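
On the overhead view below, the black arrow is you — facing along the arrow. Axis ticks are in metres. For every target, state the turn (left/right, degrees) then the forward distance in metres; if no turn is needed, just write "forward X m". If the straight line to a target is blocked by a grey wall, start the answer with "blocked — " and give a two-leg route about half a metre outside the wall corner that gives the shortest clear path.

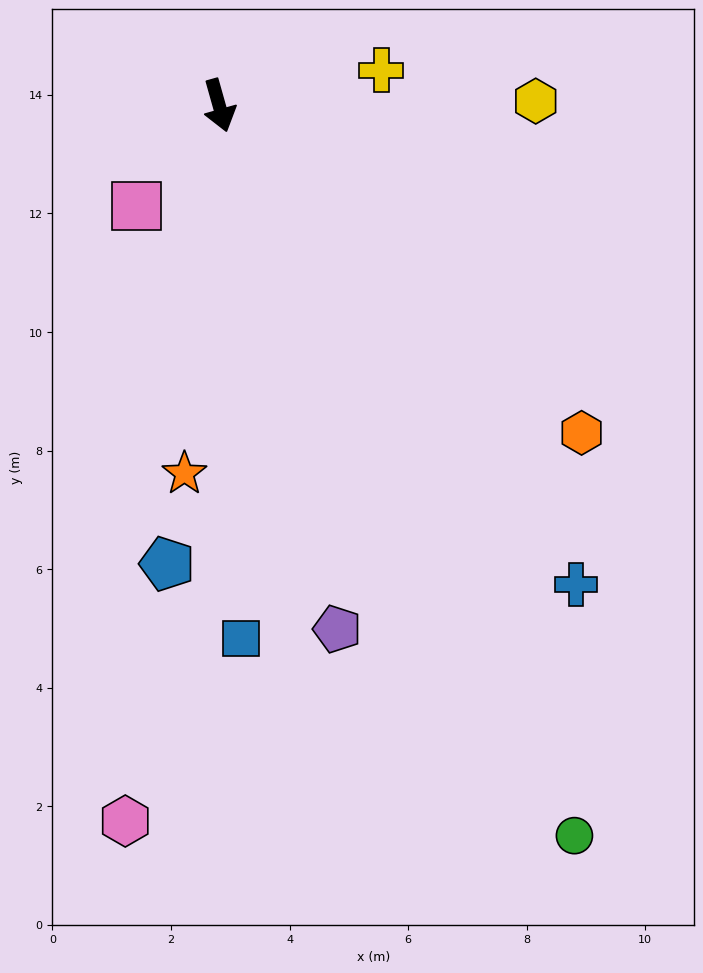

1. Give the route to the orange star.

turn right 21°, forward 6.2 m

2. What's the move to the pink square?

turn right 55°, forward 2.2 m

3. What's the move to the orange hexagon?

turn left 32°, forward 8.2 m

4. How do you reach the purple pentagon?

turn right 3°, forward 9.1 m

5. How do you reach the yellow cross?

turn left 87°, forward 2.8 m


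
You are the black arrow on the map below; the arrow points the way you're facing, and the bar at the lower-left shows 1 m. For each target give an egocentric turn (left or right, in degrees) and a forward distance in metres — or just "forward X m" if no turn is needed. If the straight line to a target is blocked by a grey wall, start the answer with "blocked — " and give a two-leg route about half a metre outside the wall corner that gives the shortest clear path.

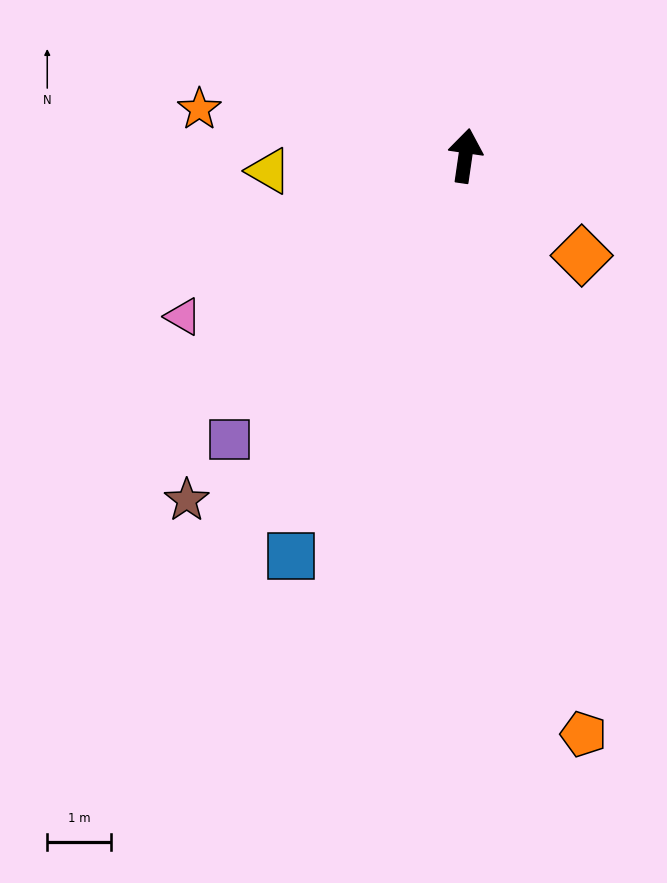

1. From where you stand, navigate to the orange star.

turn left 88°, forward 4.3 m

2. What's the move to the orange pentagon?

turn right 160°, forward 9.3 m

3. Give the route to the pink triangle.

turn left 128°, forward 5.1 m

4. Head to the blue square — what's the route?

turn left 165°, forward 6.9 m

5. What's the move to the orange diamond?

turn right 122°, forward 2.4 m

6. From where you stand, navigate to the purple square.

turn left 149°, forward 5.8 m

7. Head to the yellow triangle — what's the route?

turn left 103°, forward 3.1 m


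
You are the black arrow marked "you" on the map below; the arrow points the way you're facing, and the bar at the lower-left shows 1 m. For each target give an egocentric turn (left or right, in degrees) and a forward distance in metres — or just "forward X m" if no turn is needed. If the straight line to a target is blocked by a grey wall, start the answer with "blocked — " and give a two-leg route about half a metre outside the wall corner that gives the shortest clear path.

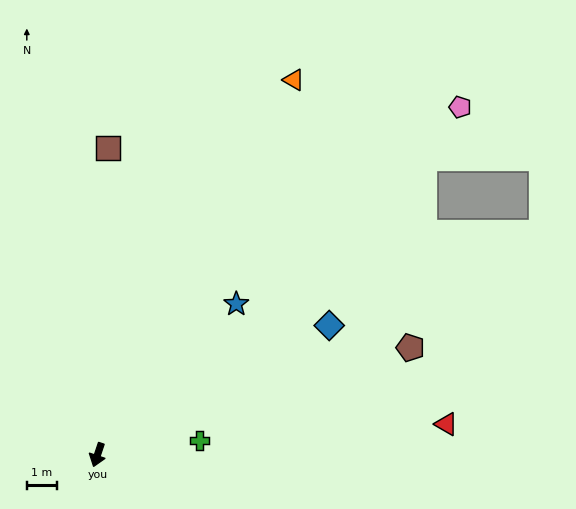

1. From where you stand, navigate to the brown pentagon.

turn left 127°, forward 11.0 m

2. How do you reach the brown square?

turn right 163°, forward 10.2 m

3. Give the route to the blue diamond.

turn left 138°, forward 8.9 m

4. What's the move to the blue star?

turn left 156°, forward 6.8 m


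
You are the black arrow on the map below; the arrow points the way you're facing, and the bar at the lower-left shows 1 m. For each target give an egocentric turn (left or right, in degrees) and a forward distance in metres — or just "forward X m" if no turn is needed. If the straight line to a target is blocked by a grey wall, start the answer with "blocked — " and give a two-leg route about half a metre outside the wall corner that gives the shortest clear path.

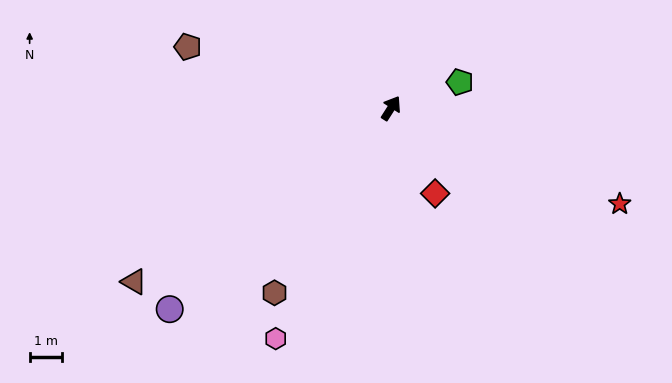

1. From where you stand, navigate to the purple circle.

turn left 165°, forward 9.1 m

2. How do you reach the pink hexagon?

turn right 174°, forward 7.9 m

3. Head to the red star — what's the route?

turn right 80°, forward 7.6 m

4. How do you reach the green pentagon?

turn right 37°, forward 2.2 m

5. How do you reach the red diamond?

turn right 120°, forward 2.9 m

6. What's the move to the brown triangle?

turn left 157°, forward 9.5 m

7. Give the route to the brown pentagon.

turn left 106°, forward 6.5 m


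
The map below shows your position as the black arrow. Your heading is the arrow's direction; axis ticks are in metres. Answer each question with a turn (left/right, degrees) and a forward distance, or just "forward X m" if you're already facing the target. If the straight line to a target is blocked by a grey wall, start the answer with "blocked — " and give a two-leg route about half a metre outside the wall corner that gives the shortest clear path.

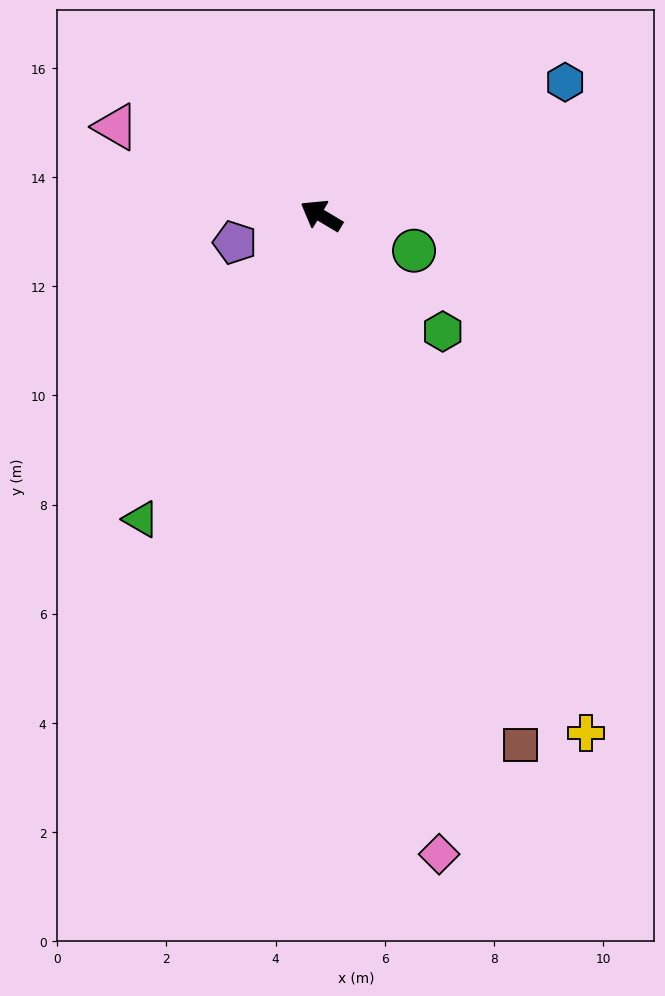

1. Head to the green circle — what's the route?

turn right 170°, forward 1.8 m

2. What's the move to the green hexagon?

turn left 167°, forward 3.1 m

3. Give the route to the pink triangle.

turn left 8°, forward 4.1 m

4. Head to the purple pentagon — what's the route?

turn left 48°, forward 1.7 m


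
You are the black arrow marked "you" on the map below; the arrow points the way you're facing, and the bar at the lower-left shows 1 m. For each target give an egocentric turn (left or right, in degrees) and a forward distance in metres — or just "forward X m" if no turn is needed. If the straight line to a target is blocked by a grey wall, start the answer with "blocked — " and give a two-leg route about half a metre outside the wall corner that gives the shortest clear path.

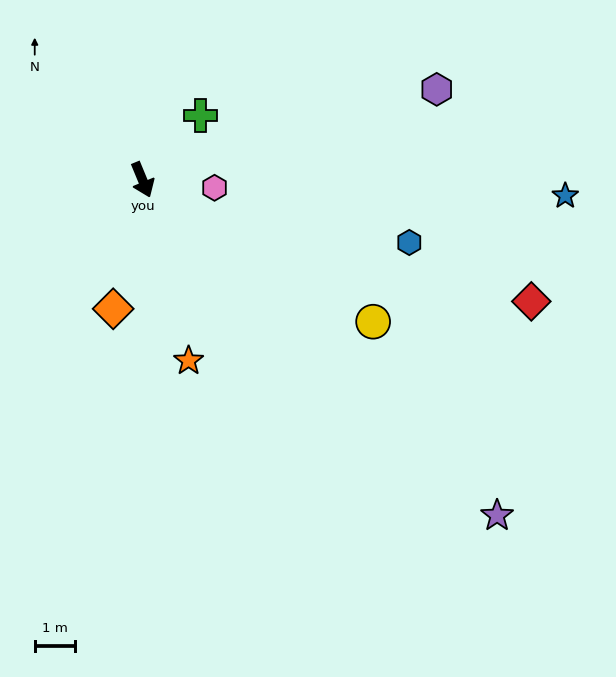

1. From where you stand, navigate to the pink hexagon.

turn left 61°, forward 1.8 m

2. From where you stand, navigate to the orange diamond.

turn right 35°, forward 3.3 m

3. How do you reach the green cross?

turn left 115°, forward 2.2 m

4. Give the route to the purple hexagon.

turn left 85°, forward 7.7 m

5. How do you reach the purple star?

turn left 24°, forward 12.2 m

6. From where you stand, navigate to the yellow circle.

turn left 36°, forward 6.8 m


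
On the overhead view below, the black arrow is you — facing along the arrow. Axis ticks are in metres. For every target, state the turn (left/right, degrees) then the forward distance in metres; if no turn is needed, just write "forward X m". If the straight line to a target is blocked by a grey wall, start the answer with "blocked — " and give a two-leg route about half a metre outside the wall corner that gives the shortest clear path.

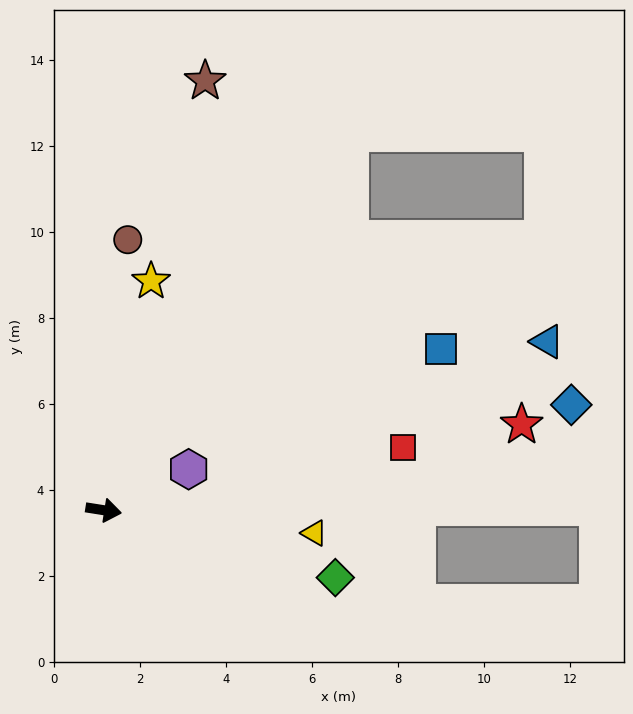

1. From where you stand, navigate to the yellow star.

turn left 87°, forward 5.4 m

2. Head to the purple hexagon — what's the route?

turn left 35°, forward 2.2 m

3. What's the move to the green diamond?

turn right 7°, forward 5.6 m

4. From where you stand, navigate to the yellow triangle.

turn left 3°, forward 4.9 m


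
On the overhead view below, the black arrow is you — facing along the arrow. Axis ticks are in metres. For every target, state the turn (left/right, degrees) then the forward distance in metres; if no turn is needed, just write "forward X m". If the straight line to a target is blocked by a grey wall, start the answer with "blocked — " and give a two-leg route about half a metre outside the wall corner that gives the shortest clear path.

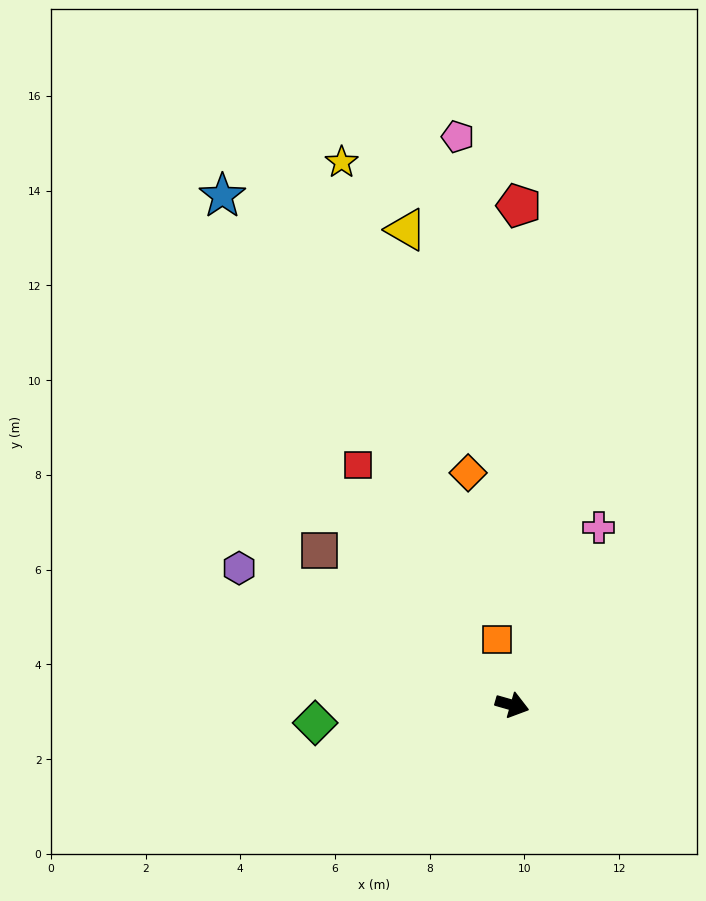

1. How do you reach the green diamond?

turn right 159°, forward 4.2 m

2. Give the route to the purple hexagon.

turn left 169°, forward 6.4 m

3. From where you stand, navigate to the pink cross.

turn left 80°, forward 4.2 m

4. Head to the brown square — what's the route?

turn left 157°, forward 5.2 m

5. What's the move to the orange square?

turn left 119°, forward 1.4 m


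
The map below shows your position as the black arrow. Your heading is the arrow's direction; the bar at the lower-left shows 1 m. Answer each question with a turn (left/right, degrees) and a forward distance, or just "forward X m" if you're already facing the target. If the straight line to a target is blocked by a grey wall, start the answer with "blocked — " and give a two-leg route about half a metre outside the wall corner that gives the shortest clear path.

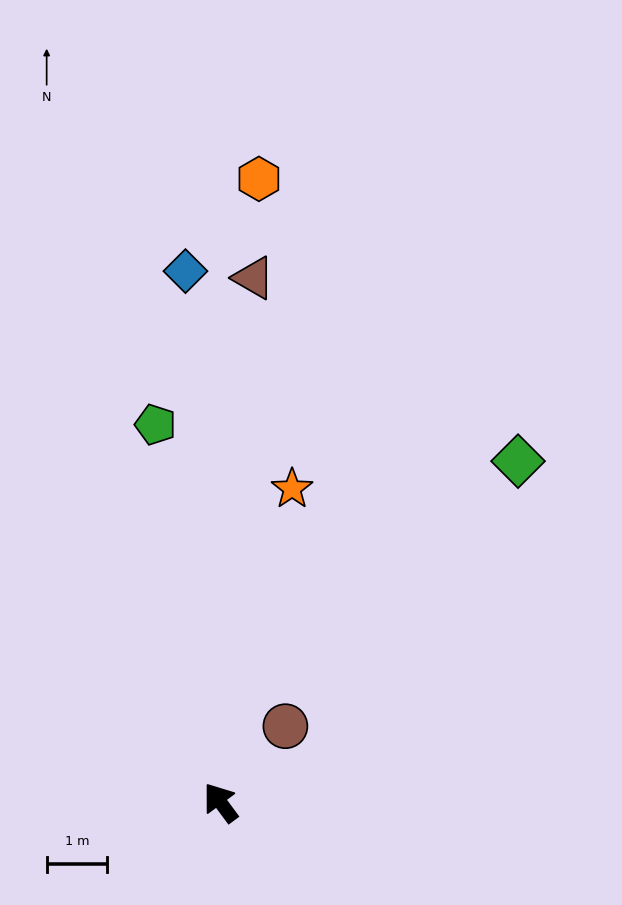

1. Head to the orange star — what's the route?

turn right 49°, forward 5.3 m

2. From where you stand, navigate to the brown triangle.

turn right 40°, forward 8.6 m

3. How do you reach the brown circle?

turn right 77°, forward 1.6 m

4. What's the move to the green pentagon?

turn right 27°, forward 6.3 m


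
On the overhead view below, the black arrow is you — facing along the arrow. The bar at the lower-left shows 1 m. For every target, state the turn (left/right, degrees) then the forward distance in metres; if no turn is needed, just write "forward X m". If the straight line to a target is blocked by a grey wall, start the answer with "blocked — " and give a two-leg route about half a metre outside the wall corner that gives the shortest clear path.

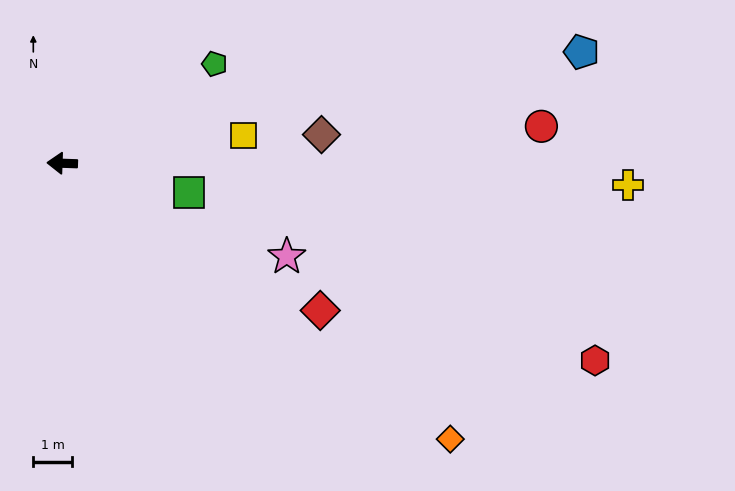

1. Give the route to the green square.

turn left 169°, forward 3.3 m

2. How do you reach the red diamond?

turn left 152°, forward 7.6 m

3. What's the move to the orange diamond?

turn left 147°, forward 12.2 m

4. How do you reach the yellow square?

turn right 169°, forward 4.7 m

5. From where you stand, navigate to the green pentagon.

turn right 145°, forward 4.7 m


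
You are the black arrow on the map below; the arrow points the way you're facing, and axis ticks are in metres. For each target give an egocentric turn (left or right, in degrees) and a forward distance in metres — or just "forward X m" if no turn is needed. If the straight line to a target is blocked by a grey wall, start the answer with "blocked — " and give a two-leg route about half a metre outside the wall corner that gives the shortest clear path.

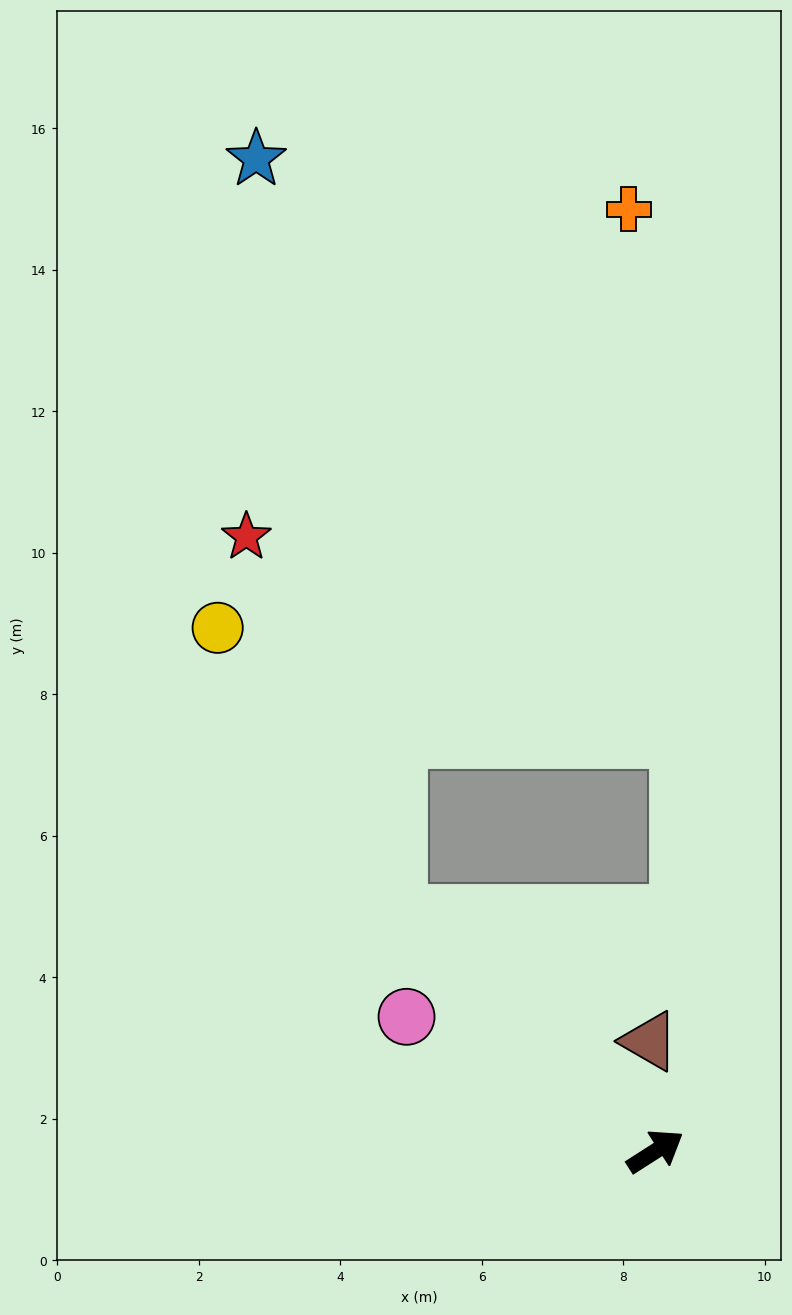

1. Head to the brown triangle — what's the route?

turn left 60°, forward 1.6 m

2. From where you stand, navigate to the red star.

blocked — turn left 105°, forward 5.0 m, then turn right 26°, forward 5.8 m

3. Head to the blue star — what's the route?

blocked — turn left 105°, forward 5.0 m, then turn right 37°, forward 10.9 m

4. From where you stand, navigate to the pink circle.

turn left 119°, forward 4.0 m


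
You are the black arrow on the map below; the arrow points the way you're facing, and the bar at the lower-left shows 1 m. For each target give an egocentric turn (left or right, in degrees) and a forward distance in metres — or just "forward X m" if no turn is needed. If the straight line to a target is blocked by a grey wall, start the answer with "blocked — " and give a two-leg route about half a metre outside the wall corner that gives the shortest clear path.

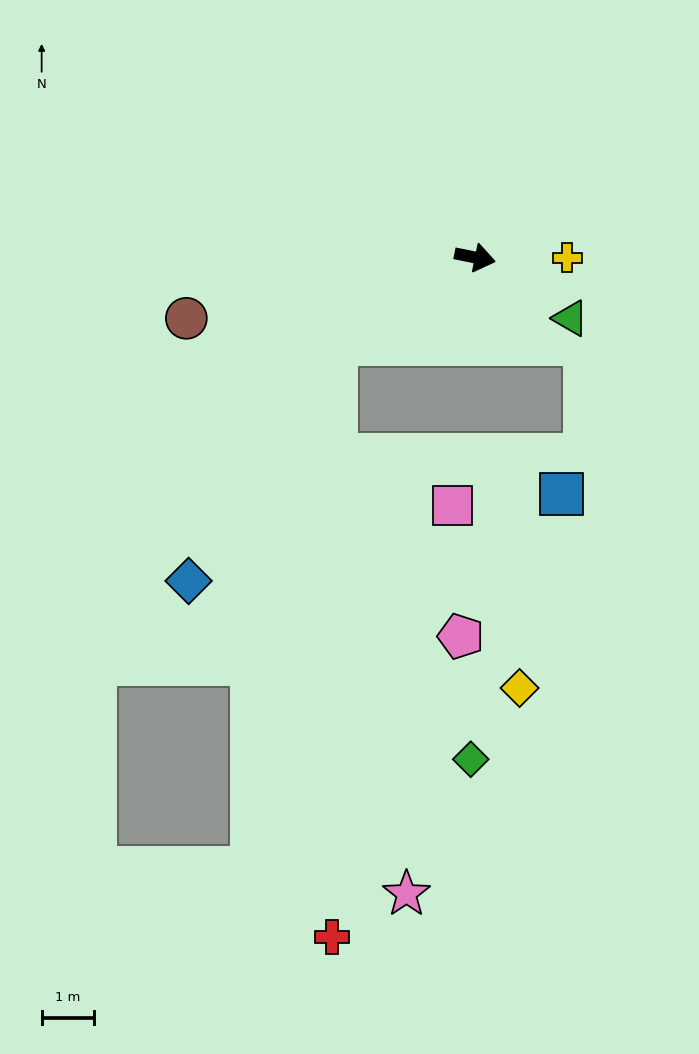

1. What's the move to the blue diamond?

blocked — turn right 137°, forward 3.2 m, then turn left 27°, forward 5.4 m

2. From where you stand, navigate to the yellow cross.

turn left 11°, forward 1.8 m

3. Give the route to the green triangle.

turn right 21°, forward 2.2 m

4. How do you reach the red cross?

blocked — turn right 137°, forward 3.2 m, then turn left 58°, forward 11.4 m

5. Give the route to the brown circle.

turn right 157°, forward 5.7 m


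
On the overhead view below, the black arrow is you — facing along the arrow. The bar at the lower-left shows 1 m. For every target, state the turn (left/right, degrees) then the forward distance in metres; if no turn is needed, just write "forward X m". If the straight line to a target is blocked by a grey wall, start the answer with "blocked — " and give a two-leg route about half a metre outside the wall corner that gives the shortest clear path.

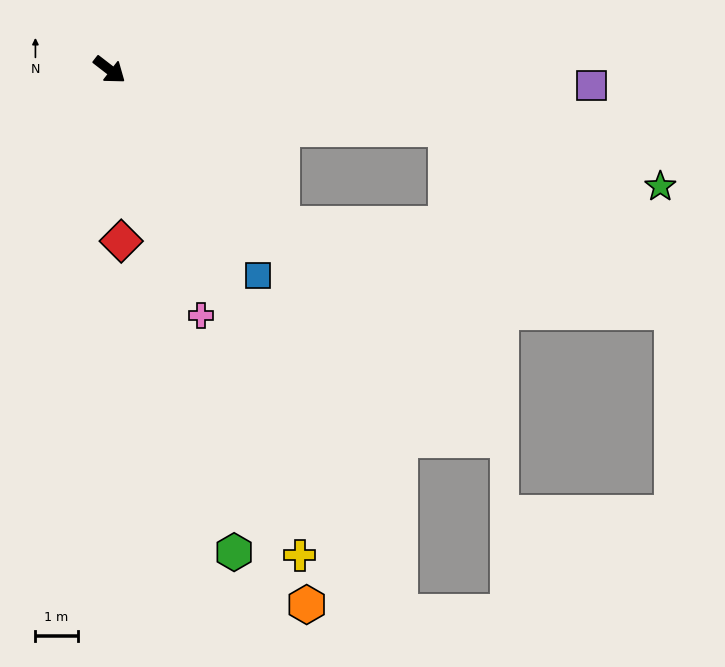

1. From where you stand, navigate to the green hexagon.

turn right 38°, forward 11.8 m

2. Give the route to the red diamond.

turn right 48°, forward 4.1 m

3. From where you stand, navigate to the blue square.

turn right 17°, forward 6.0 m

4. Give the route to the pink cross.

turn right 32°, forward 6.2 m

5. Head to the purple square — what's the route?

turn left 36°, forward 11.4 m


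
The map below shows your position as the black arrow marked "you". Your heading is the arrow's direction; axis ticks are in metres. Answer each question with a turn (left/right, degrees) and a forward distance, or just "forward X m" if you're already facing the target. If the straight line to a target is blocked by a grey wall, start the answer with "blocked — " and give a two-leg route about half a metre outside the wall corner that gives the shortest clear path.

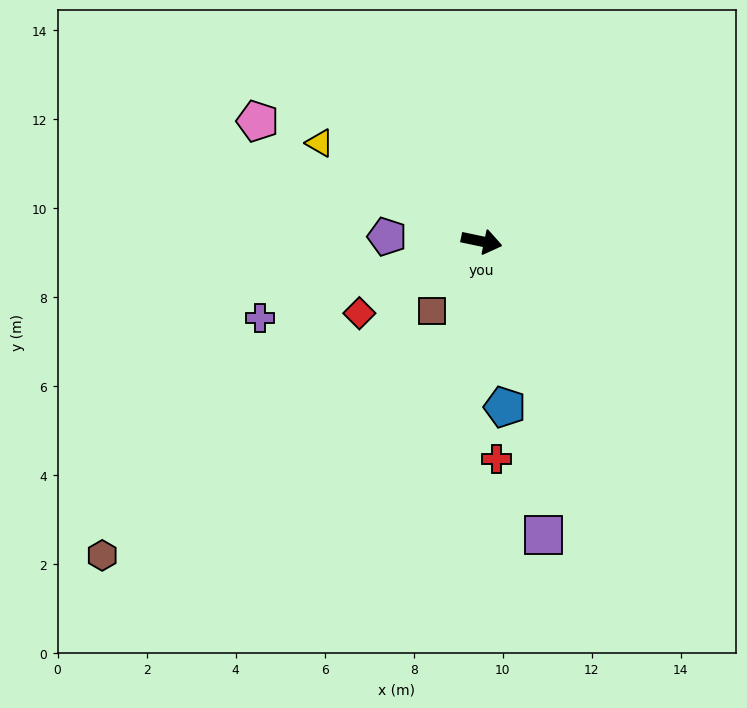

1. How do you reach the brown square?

turn right 114°, forward 1.9 m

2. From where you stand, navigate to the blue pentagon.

turn right 70°, forward 3.8 m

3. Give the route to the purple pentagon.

turn right 171°, forward 2.1 m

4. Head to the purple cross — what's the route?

turn right 149°, forward 5.3 m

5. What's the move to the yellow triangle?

turn left 161°, forward 4.3 m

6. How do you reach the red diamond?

turn right 138°, forward 3.2 m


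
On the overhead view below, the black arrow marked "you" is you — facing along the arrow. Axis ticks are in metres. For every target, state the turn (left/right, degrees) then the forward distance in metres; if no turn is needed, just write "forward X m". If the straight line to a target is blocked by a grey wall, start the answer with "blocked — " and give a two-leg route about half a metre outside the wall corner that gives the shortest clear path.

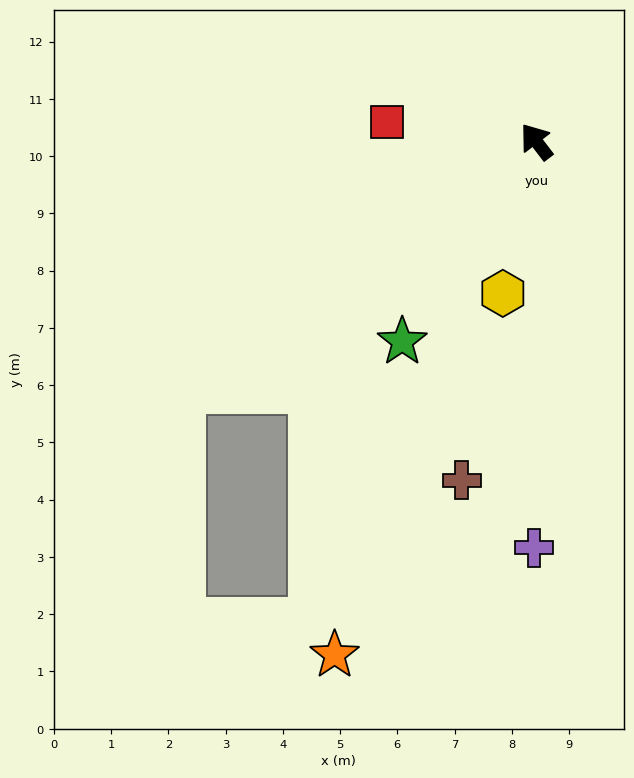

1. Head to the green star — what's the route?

turn left 109°, forward 4.2 m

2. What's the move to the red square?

turn left 45°, forward 2.6 m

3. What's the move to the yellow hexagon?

turn left 130°, forward 2.7 m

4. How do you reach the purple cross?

turn left 142°, forward 7.1 m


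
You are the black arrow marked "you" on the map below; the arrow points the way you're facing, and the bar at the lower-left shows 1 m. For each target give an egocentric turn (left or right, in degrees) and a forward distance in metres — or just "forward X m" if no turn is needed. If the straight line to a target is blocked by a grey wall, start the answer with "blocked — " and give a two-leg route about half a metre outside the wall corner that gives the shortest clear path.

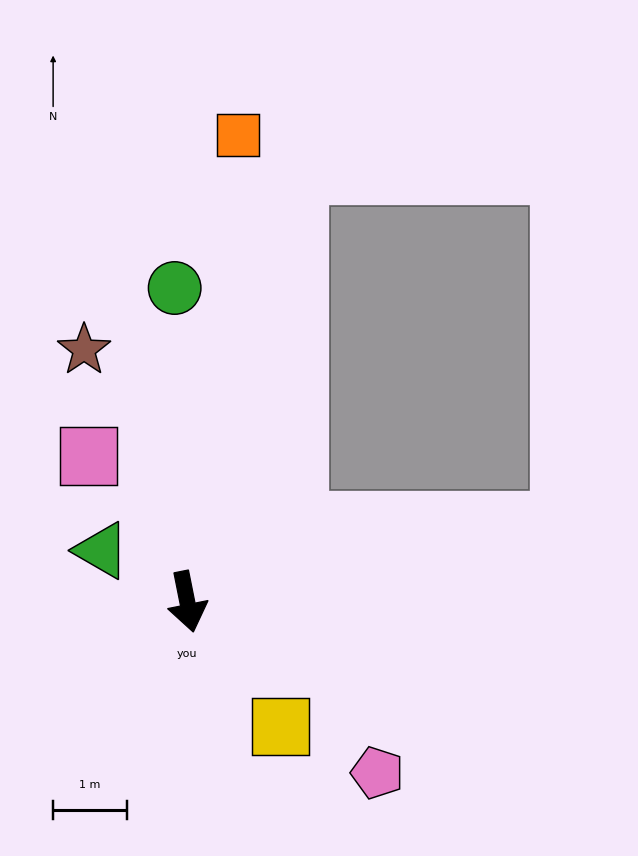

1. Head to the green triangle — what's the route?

turn right 132°, forward 1.4 m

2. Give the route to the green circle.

turn left 171°, forward 4.3 m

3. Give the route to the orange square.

turn left 163°, forward 6.4 m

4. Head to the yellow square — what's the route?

turn left 25°, forward 2.1 m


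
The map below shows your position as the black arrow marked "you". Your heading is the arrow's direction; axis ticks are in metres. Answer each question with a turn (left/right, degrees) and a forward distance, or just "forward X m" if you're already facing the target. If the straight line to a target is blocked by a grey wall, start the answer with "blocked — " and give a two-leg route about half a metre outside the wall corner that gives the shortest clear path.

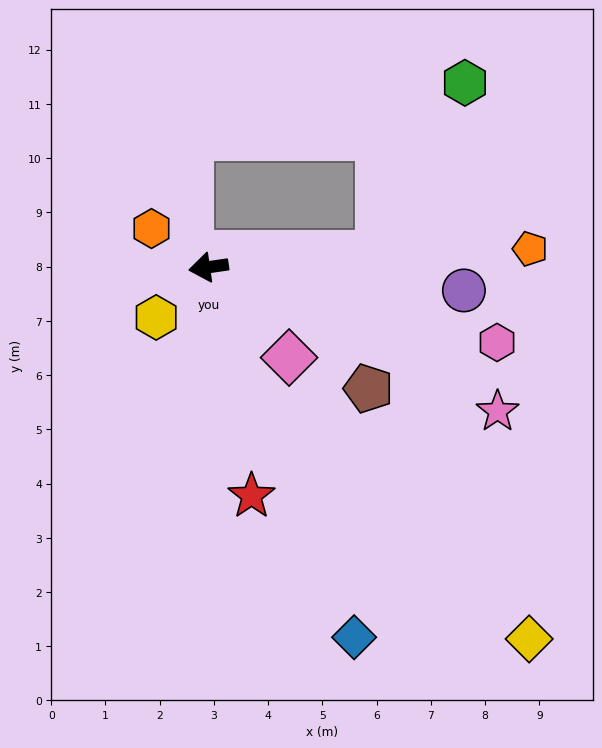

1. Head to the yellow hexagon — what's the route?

turn left 36°, forward 1.3 m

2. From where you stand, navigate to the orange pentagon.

turn left 175°, forward 5.9 m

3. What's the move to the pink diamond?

turn left 123°, forward 2.2 m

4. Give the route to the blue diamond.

turn left 103°, forward 7.3 m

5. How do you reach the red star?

turn left 92°, forward 4.3 m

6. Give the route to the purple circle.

turn left 167°, forward 4.7 m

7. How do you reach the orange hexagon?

turn right 42°, forward 1.3 m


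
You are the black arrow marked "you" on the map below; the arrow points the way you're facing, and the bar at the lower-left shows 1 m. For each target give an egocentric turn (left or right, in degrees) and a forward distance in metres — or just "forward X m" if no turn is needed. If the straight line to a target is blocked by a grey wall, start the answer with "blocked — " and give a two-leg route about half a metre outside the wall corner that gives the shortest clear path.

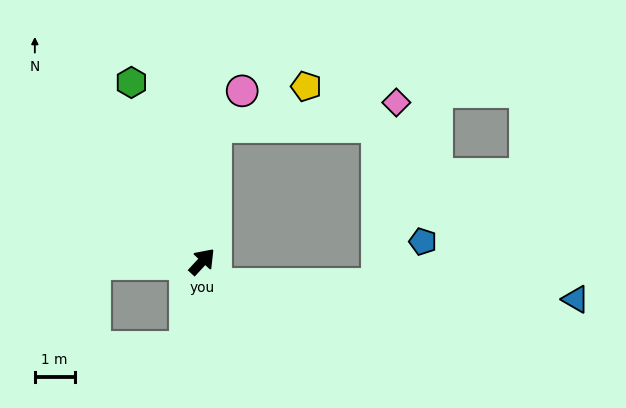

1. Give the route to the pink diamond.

blocked — turn left 37°, forward 3.4 m, then turn right 77°, forward 4.6 m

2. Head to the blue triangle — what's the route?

blocked — turn right 108°, forward 0.7 m, then turn left 59°, forward 9.0 m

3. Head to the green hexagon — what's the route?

turn left 64°, forward 4.8 m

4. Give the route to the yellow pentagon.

blocked — turn left 37°, forward 3.4 m, then turn right 60°, forward 2.5 m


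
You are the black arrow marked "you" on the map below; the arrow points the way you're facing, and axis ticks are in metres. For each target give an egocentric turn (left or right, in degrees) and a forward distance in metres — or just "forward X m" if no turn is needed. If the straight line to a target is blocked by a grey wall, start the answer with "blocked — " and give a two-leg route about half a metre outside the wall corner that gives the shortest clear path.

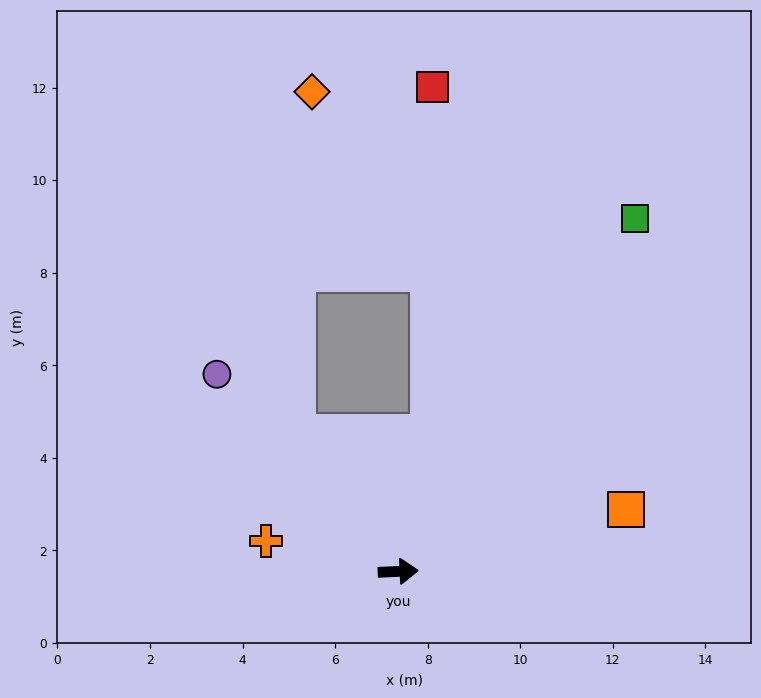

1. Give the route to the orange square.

turn left 13°, forward 5.1 m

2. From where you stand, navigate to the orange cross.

turn left 164°, forward 2.9 m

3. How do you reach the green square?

turn left 53°, forward 9.2 m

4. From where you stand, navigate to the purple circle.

turn left 130°, forward 5.8 m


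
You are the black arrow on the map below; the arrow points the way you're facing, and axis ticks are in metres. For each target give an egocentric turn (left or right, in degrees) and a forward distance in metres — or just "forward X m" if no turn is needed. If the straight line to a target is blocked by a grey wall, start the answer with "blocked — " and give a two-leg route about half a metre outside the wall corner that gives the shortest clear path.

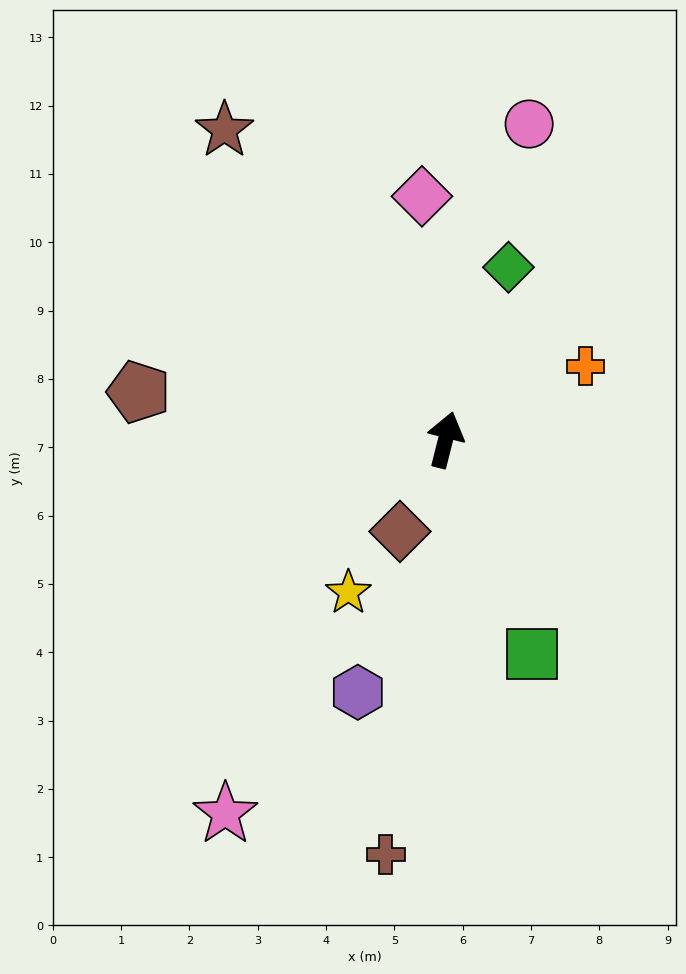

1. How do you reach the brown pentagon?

turn left 95°, forward 4.5 m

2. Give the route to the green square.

turn right 144°, forward 3.4 m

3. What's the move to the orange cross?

turn right 48°, forward 2.3 m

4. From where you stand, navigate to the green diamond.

turn right 6°, forward 2.7 m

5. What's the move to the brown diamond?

turn left 168°, forward 1.5 m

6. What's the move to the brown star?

turn left 50°, forward 5.6 m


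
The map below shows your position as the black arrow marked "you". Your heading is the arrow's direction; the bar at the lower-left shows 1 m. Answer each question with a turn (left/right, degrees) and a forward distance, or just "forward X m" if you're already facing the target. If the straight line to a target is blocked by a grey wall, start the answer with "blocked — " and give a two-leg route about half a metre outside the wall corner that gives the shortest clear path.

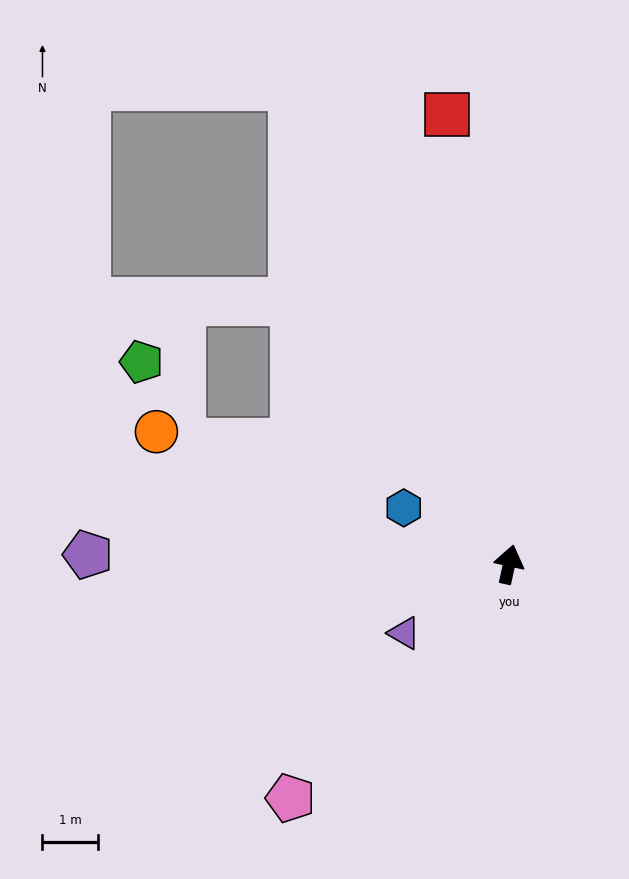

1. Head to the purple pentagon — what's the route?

turn left 101°, forward 7.6 m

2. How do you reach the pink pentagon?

turn left 149°, forward 5.8 m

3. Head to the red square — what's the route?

turn left 20°, forward 8.2 m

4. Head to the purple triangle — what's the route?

turn left 136°, forward 2.3 m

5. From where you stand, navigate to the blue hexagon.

turn left 74°, forward 2.2 m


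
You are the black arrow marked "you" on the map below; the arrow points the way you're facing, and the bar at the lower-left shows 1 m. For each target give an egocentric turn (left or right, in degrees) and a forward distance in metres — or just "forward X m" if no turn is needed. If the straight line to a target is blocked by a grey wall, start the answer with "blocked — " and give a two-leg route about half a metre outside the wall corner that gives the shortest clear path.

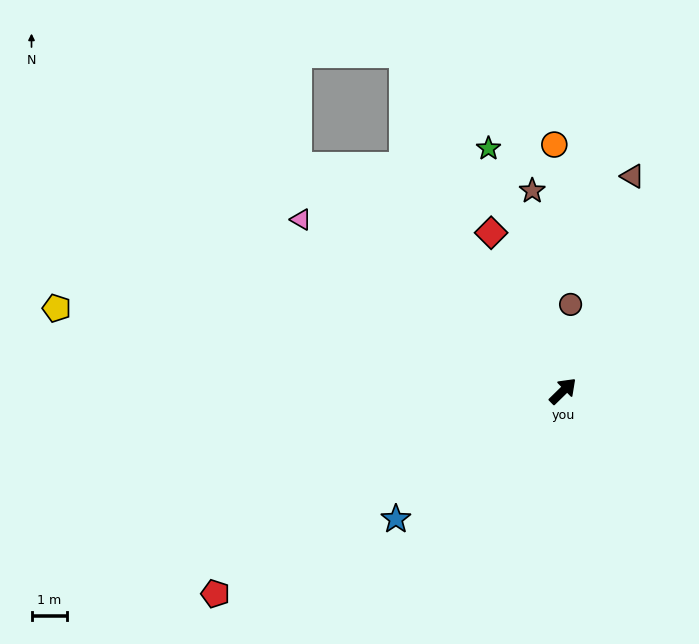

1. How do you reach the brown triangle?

turn left 28°, forward 6.3 m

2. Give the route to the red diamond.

turn left 70°, forward 4.9 m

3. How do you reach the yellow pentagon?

turn left 126°, forward 14.4 m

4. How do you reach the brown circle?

turn left 41°, forward 2.4 m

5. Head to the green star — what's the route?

turn left 63°, forward 7.1 m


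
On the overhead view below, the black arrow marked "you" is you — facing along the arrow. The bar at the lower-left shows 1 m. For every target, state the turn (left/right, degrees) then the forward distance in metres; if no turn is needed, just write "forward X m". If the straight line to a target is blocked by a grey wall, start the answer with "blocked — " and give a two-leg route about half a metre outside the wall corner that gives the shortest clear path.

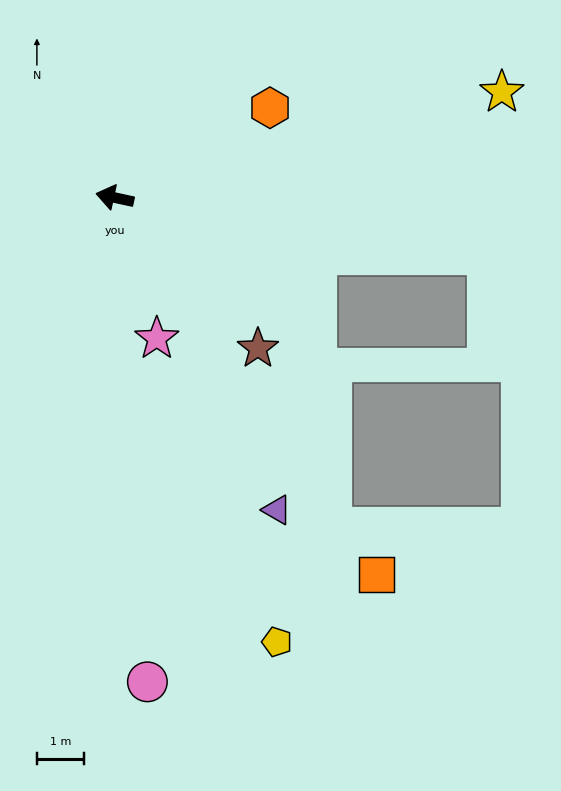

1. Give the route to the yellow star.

turn right 153°, forward 8.6 m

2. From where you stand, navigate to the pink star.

turn left 119°, forward 3.1 m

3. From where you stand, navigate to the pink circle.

turn left 106°, forward 10.4 m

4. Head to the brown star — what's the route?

turn left 146°, forward 4.4 m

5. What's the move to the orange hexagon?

turn right 138°, forward 3.8 m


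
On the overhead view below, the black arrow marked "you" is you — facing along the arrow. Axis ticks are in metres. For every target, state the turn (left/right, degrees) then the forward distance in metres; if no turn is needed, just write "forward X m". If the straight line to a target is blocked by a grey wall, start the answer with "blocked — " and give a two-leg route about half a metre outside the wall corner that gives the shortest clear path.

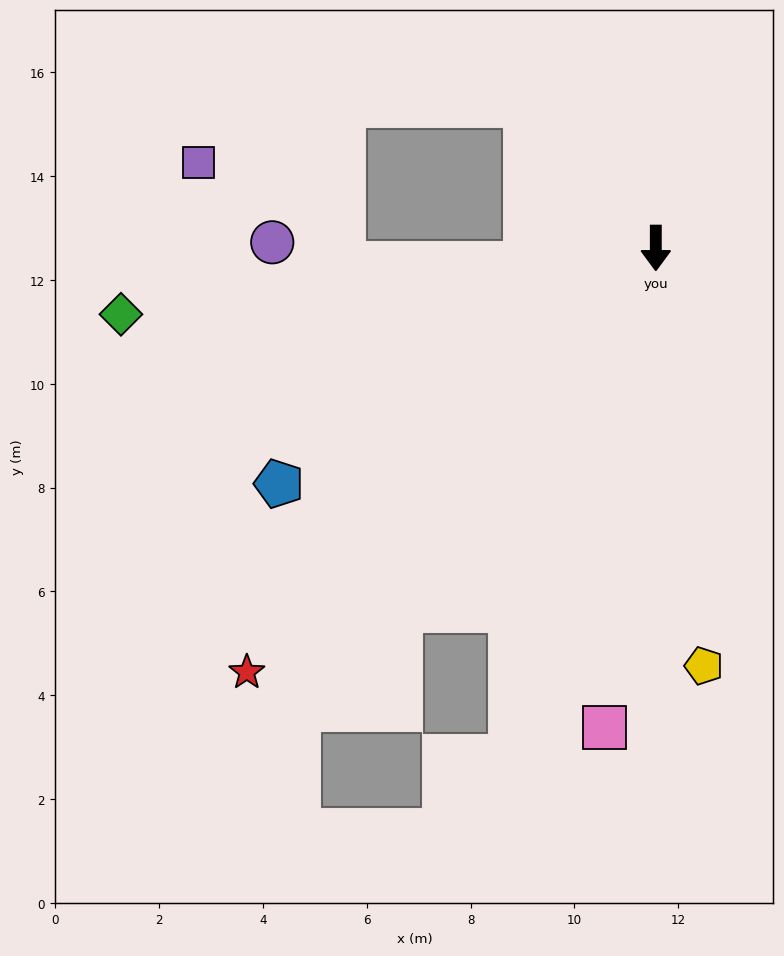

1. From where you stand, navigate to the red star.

turn right 44°, forward 11.4 m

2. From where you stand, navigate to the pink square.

turn right 6°, forward 9.3 m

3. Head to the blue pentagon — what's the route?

turn right 58°, forward 8.6 m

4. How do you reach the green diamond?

turn right 83°, forward 10.4 m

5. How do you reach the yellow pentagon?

turn left 7°, forward 8.1 m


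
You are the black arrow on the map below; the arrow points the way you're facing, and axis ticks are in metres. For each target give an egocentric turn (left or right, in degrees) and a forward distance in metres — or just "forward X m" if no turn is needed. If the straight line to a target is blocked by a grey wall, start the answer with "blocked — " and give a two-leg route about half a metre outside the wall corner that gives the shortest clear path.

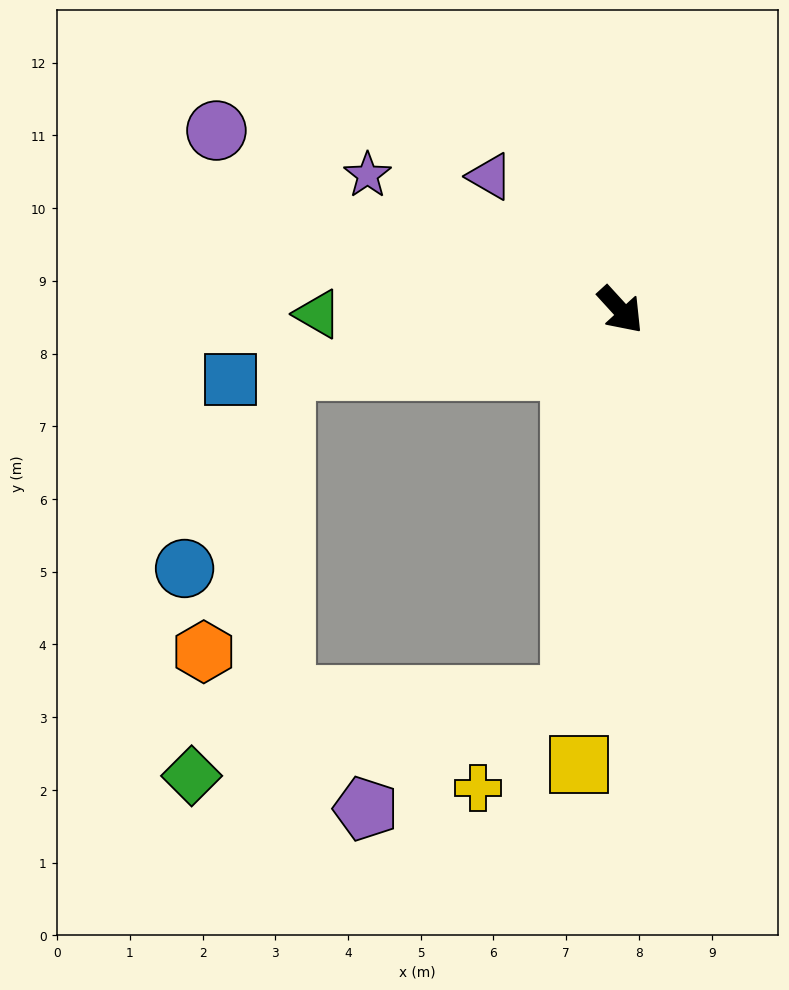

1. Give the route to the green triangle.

turn right 132°, forward 4.2 m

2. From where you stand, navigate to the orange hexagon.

blocked — turn right 122°, forward 4.7 m, then turn left 64°, forward 4.0 m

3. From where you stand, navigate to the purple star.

turn right 160°, forward 3.9 m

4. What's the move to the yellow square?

turn right 48°, forward 6.3 m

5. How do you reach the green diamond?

blocked — turn right 50°, forward 5.4 m, then turn right 71°, forward 5.3 m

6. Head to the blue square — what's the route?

turn right 122°, forward 5.4 m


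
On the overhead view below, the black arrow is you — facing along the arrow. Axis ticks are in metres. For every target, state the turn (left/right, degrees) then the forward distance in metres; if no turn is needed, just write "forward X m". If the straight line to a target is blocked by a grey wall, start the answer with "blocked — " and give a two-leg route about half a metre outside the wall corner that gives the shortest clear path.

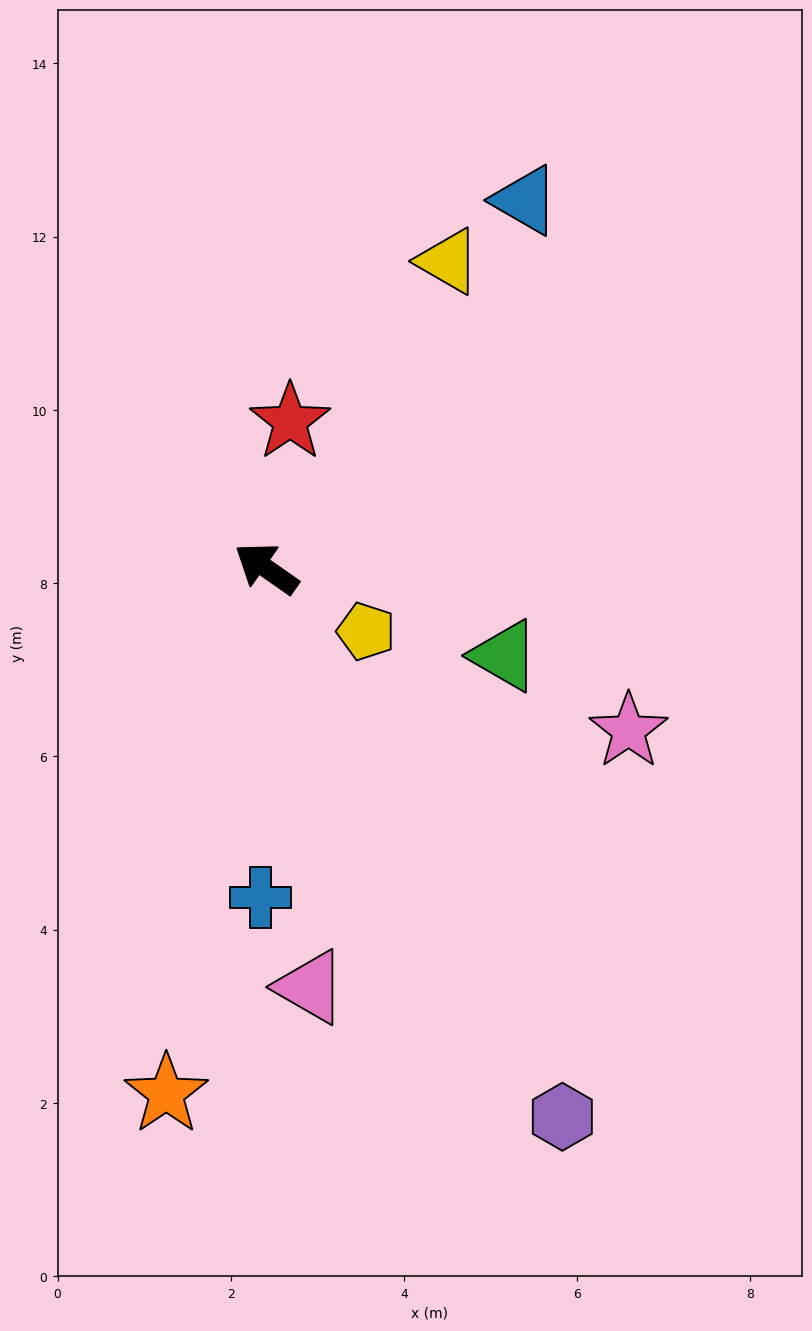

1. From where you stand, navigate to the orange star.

turn left 114°, forward 6.2 m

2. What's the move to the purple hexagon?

turn left 153°, forward 7.2 m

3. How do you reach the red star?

turn right 64°, forward 1.7 m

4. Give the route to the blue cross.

turn left 124°, forward 3.8 m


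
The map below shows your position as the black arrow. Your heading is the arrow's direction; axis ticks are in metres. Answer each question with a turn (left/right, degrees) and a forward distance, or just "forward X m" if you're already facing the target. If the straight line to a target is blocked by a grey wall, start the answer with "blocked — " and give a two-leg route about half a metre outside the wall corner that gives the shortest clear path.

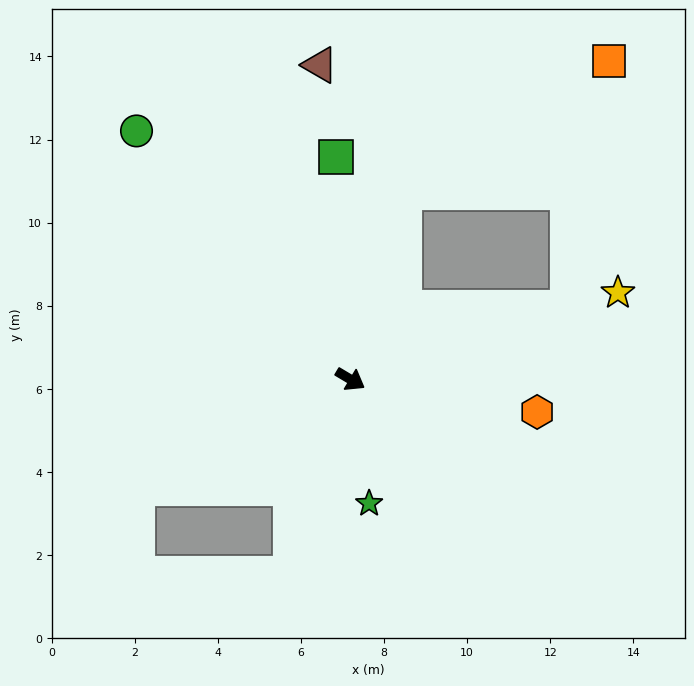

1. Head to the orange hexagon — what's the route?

turn left 21°, forward 4.6 m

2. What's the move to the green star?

turn right 51°, forward 3.0 m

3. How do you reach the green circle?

turn left 162°, forward 7.9 m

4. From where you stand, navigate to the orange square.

blocked — turn left 105°, forward 4.7 m, then turn right 41°, forward 5.8 m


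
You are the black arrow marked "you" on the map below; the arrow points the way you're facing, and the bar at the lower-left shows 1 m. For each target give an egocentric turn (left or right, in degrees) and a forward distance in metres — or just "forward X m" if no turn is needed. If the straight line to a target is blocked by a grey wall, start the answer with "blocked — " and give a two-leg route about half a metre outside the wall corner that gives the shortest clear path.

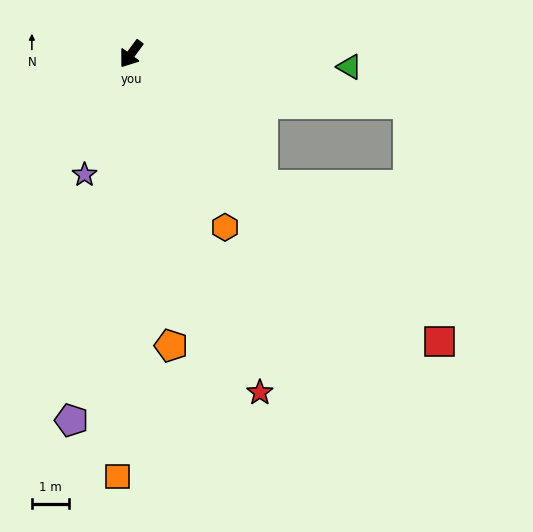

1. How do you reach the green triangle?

turn left 123°, forward 5.8 m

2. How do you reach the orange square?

turn left 35°, forward 11.3 m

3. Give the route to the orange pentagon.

turn left 44°, forward 7.8 m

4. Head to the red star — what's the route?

turn left 57°, forward 9.7 m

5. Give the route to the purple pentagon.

turn left 27°, forward 9.9 m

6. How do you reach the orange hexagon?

turn left 65°, forward 5.3 m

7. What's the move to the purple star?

turn left 15°, forward 3.4 m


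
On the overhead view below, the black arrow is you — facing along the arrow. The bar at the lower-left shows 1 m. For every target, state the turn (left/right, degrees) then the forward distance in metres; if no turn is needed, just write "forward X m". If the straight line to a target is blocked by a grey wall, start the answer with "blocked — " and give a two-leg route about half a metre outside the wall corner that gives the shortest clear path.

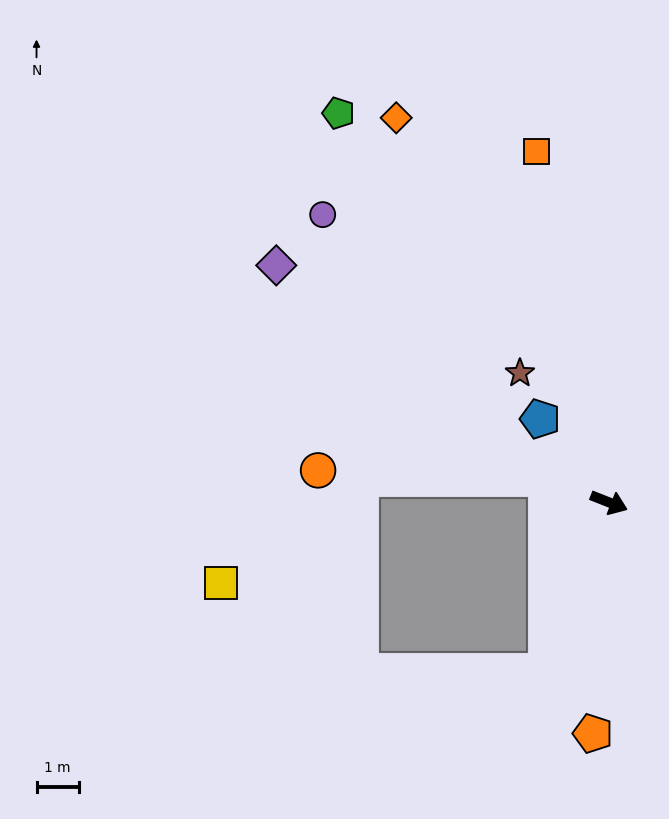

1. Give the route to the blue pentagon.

turn left 151°, forward 2.5 m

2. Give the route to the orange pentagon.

turn right 72°, forward 5.5 m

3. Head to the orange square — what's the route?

turn left 123°, forward 8.4 m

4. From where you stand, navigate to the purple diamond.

turn left 166°, forward 9.6 m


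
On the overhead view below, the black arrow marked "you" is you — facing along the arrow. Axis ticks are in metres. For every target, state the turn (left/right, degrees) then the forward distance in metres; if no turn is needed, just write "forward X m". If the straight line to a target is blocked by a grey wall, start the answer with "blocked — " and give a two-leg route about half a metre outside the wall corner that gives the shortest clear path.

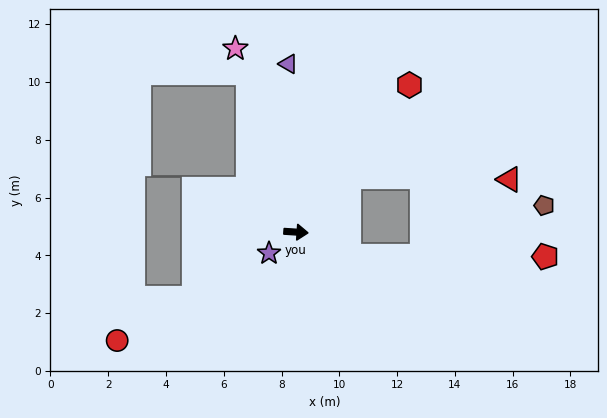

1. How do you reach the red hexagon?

turn left 56°, forward 6.4 m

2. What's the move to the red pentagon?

blocked — turn right 20°, forward 2.0 m, then turn left 24°, forward 6.8 m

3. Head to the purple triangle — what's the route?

turn left 96°, forward 5.8 m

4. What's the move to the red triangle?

blocked — turn left 50°, forward 2.6 m, then turn right 47°, forward 5.5 m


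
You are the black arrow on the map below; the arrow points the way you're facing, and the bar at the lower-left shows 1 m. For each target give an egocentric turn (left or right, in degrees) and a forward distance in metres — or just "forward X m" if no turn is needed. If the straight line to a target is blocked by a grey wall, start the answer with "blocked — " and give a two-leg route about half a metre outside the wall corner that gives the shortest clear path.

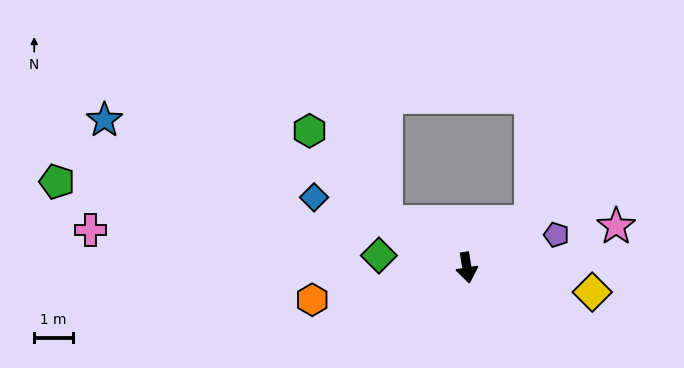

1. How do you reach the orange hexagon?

turn right 87°, forward 4.1 m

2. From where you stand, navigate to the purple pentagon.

turn left 101°, forward 2.5 m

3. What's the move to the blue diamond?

turn right 124°, forward 4.3 m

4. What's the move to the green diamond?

turn right 107°, forward 2.3 m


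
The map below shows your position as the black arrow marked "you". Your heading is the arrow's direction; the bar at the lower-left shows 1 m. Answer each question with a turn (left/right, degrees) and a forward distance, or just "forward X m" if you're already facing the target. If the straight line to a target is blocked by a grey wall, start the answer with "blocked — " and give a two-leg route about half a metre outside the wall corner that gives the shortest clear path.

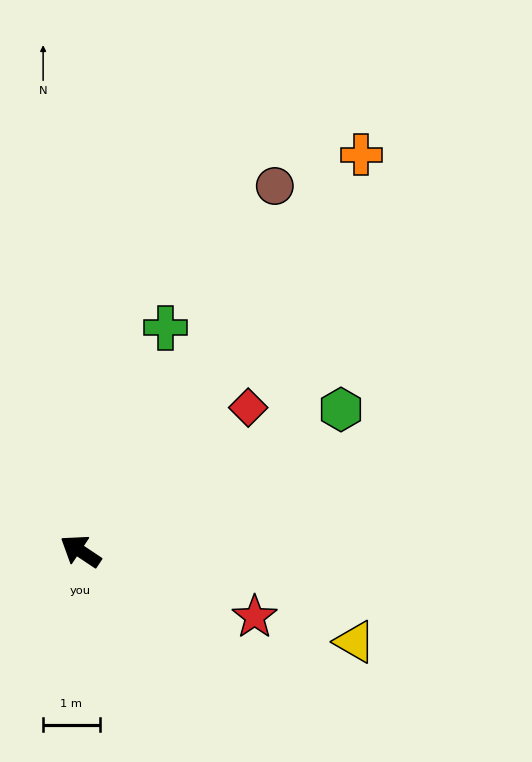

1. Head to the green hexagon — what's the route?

turn right 118°, forward 5.2 m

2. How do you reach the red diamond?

turn right 106°, forward 3.9 m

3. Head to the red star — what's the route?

turn right 167°, forward 3.3 m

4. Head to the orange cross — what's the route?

turn right 92°, forward 8.6 m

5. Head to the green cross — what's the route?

turn right 77°, forward 4.2 m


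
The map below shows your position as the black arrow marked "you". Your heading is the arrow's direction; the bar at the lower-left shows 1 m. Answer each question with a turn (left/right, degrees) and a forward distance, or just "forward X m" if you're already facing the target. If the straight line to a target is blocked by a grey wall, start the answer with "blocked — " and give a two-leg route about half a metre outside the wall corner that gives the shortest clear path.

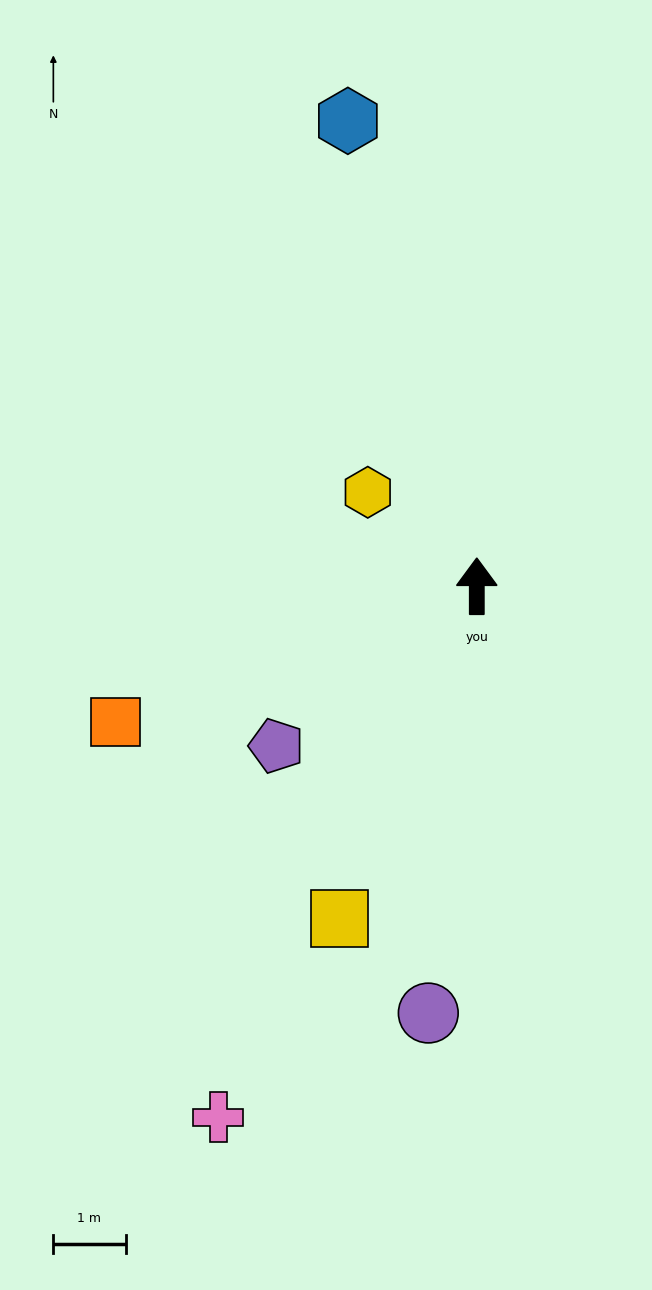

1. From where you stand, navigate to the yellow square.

turn left 157°, forward 5.0 m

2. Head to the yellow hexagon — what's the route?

turn left 49°, forward 2.0 m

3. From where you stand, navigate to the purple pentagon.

turn left 129°, forward 3.6 m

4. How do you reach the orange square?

turn left 111°, forward 5.3 m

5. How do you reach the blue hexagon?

turn left 15°, forward 6.7 m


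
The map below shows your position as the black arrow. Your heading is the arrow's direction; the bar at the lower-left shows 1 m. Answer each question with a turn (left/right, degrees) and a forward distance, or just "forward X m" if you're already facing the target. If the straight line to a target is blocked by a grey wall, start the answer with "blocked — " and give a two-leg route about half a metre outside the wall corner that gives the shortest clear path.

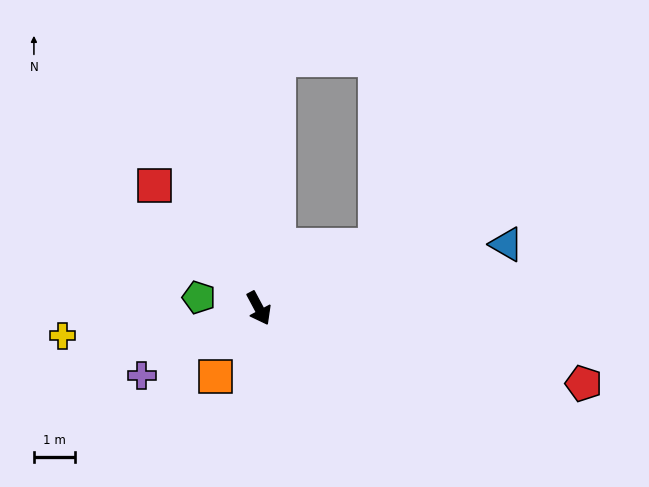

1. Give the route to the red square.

turn right 168°, forward 4.0 m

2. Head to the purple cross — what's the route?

turn right 88°, forward 3.3 m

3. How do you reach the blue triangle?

turn left 76°, forward 6.3 m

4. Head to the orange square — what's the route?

turn right 61°, forward 2.0 m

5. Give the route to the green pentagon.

turn right 128°, forward 1.5 m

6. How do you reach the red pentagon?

turn left 49°, forward 8.2 m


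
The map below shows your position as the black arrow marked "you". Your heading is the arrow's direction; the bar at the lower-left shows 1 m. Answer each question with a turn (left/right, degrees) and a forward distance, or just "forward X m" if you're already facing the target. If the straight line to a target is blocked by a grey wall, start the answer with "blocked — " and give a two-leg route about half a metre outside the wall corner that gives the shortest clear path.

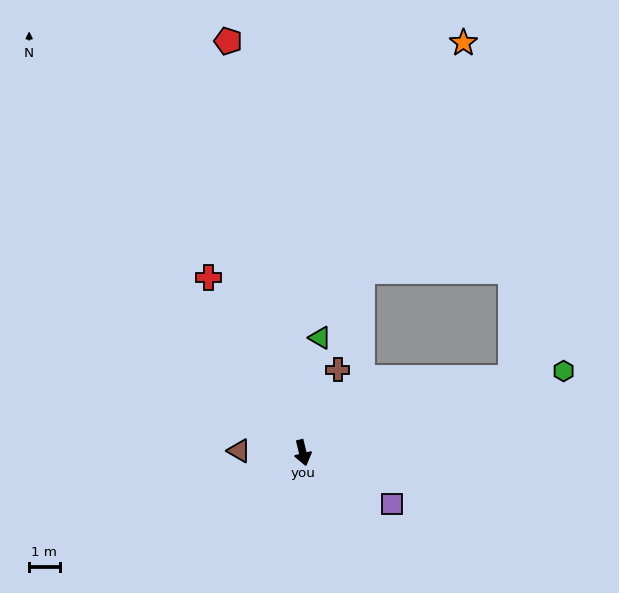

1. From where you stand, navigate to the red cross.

turn right 165°, forward 6.5 m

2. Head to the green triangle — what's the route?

turn left 158°, forward 3.8 m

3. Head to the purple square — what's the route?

turn left 47°, forward 3.4 m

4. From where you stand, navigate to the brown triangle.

turn right 105°, forward 2.1 m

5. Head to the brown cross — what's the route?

turn left 143°, forward 2.9 m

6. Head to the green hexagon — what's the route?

turn left 94°, forward 8.9 m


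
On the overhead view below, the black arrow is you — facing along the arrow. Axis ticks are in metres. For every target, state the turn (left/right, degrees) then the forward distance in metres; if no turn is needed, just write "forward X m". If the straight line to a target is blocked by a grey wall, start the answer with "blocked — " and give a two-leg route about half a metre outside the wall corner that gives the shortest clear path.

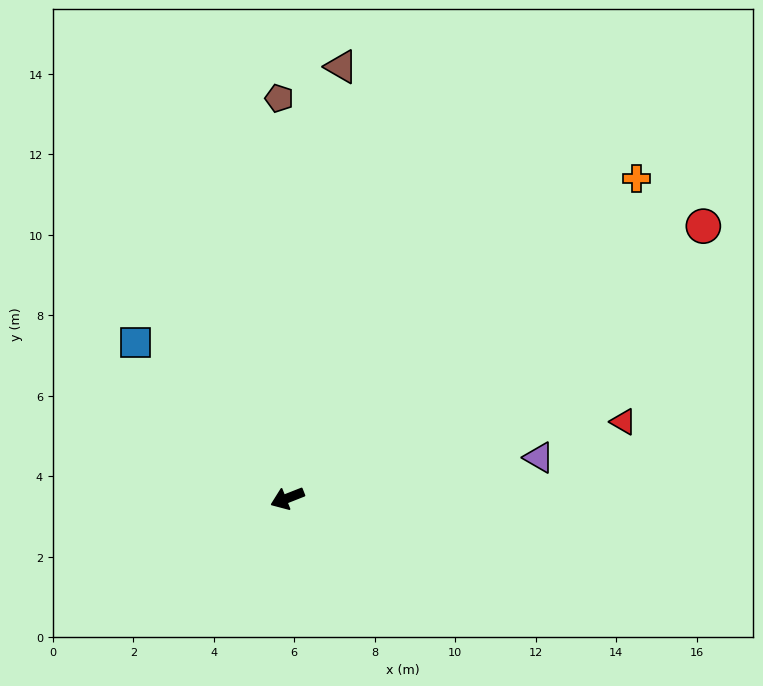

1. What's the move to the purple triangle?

turn left 168°, forward 6.3 m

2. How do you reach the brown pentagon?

turn right 110°, forward 9.9 m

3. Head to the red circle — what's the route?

turn right 168°, forward 12.3 m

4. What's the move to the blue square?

turn right 67°, forward 5.4 m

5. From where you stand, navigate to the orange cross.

turn right 159°, forward 11.8 m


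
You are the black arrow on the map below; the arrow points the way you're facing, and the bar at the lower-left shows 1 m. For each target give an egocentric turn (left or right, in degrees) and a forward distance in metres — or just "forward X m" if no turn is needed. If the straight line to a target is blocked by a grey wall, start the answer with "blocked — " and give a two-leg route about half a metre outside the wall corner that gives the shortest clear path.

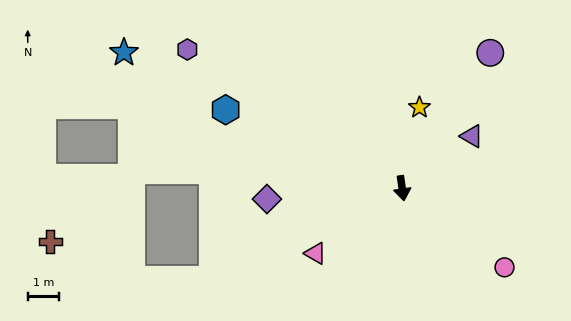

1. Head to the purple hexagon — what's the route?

turn right 131°, forward 8.1 m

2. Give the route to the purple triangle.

turn left 119°, forward 2.8 m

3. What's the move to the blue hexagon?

turn right 122°, forward 6.2 m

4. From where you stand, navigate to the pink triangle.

turn right 61°, forward 3.4 m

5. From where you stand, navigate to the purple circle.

turn left 139°, forward 5.1 m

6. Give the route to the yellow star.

turn left 160°, forward 2.6 m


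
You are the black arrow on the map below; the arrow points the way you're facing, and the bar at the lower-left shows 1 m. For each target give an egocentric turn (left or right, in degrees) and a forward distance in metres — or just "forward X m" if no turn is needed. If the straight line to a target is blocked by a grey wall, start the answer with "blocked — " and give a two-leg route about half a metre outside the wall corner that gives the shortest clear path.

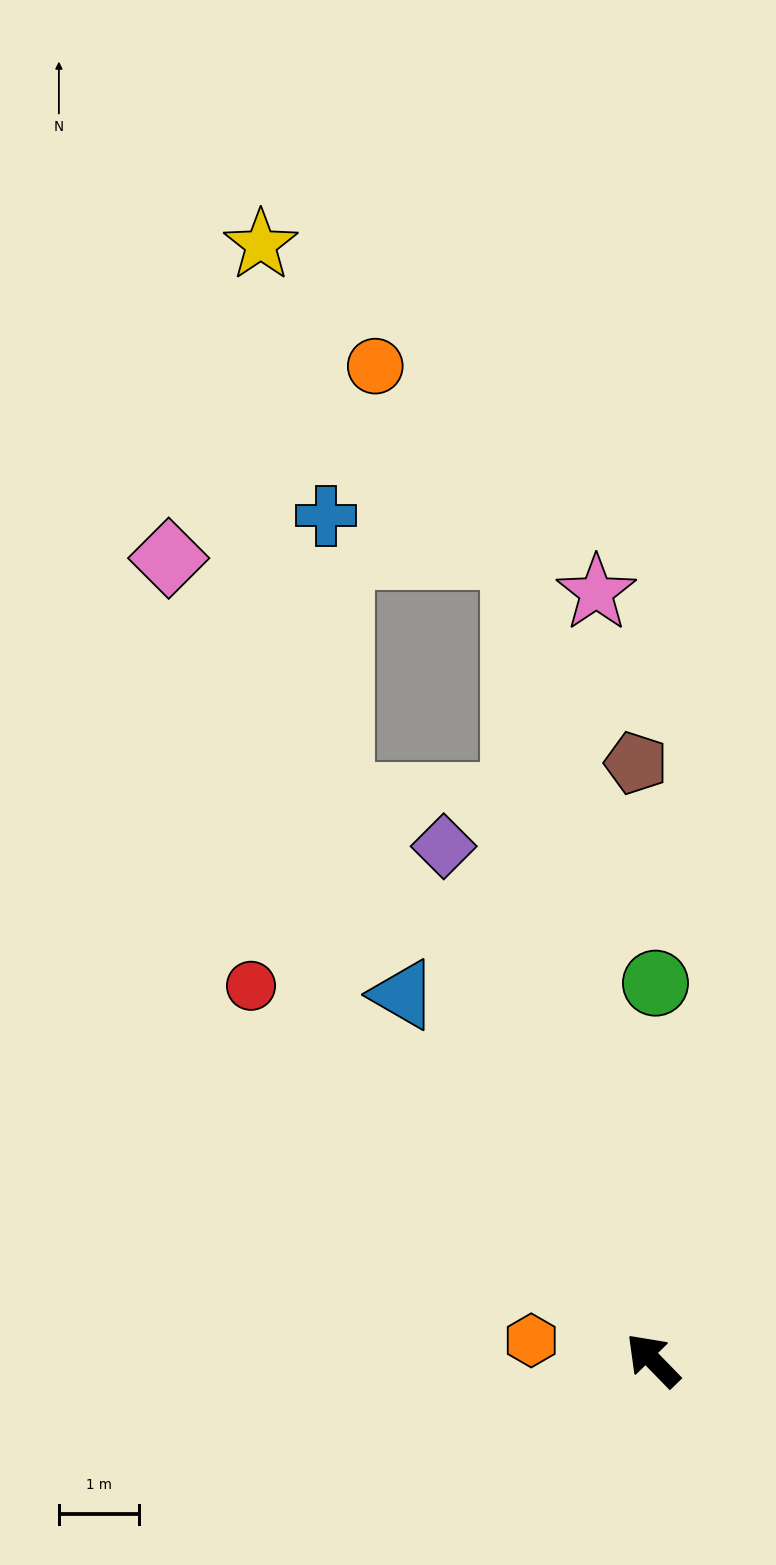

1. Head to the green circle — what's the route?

turn right 45°, forward 4.7 m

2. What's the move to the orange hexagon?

turn left 36°, forward 1.5 m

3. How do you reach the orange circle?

blocked — turn right 35°, forward 10.2 m, then turn left 27°, forward 2.9 m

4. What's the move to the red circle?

turn left 3°, forward 6.9 m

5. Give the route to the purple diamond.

turn right 22°, forward 6.9 m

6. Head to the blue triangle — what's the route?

turn right 10°, forward 5.5 m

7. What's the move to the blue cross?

blocked — turn right 35°, forward 10.2 m, then turn left 69°, forward 2.4 m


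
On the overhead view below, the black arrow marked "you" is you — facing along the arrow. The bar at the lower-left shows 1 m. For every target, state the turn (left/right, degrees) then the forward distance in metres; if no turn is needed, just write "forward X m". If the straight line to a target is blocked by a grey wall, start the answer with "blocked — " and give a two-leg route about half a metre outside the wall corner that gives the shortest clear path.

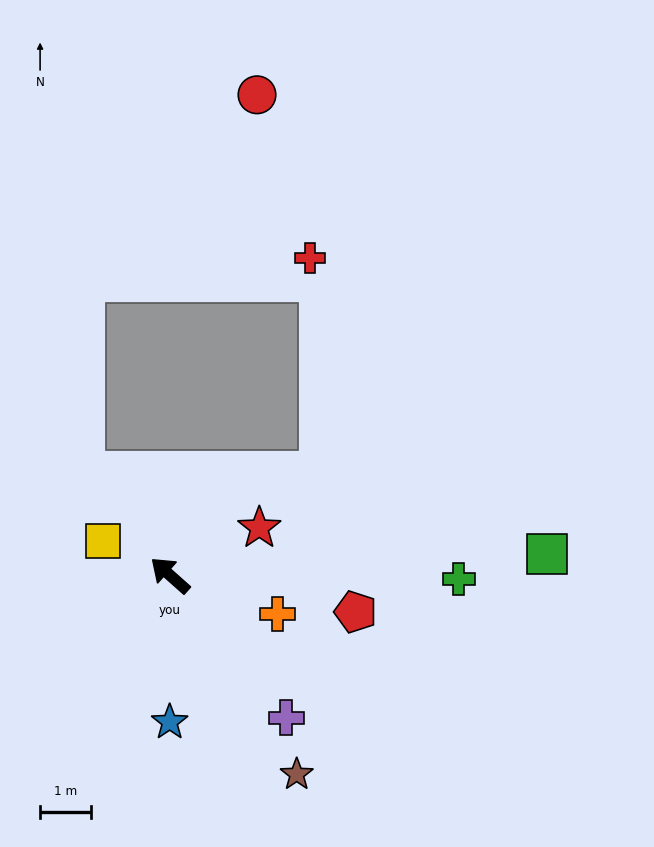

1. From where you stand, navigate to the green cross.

turn right 139°, forward 5.7 m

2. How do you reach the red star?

turn right 110°, forward 2.0 m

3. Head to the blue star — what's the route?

turn left 132°, forward 2.9 m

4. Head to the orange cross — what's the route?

turn right 158°, forward 2.3 m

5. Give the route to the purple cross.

turn left 171°, forward 3.6 m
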